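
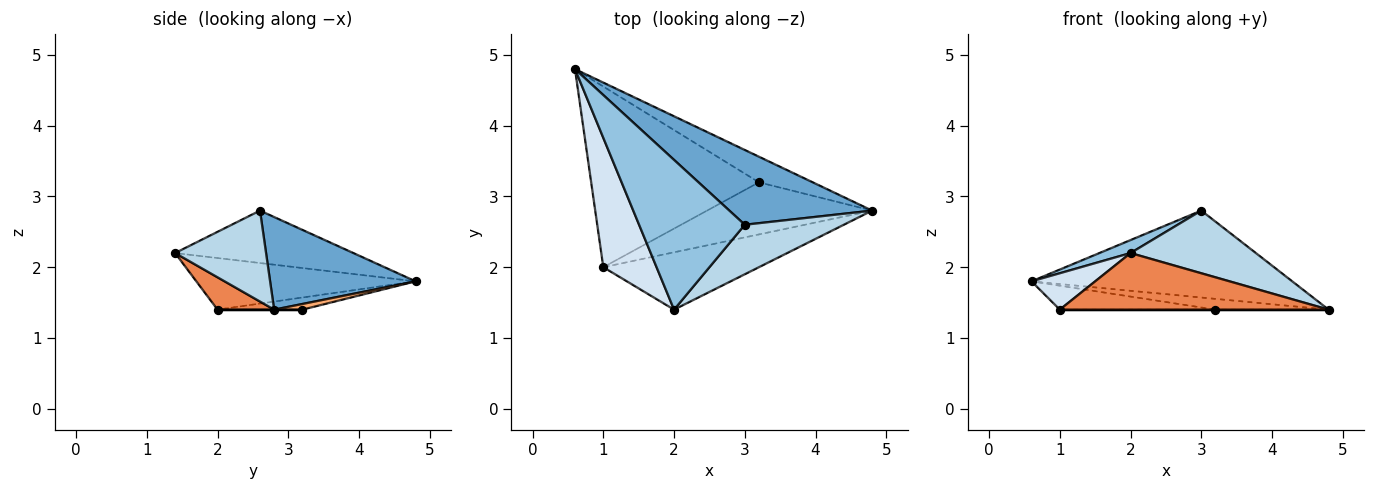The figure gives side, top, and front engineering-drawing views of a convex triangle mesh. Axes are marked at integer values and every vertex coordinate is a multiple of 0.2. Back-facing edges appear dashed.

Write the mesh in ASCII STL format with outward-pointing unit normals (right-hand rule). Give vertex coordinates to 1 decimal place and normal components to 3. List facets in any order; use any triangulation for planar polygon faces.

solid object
 facet normal 0.390 0.698 0.601
  outer loop
   vertex 3.0 2.6 2.8
   vertex 4.8 2.8 1.4
   vertex 0.6 4.8 1.8
  endloop
 endfacet
 facet normal -0.443 -0.077 0.893
  outer loop
   vertex 3.0 2.6 2.8
   vertex 0.6 4.8 1.8
   vertex 2.0 1.4 2.2
  endloop
 endfacet
 facet normal 0.495 -0.682 0.539
  outer loop
   vertex 3.0 2.6 2.8
   vertex 2.0 1.4 2.2
   vertex 4.8 2.8 1.4
  endloop
 endfacet
 facet normal -0.682 -0.198 0.704
  outer loop
   vertex 1.0 2.0 1.4
   vertex 2.0 1.4 2.2
   vertex 0.6 4.8 1.8
  endloop
 endfacet
 facet normal 0.146 -0.695 -0.704
  outer loop
   vertex 1.0 2.0 1.4
   vertex 4.8 2.8 1.4
   vertex 2.0 1.4 2.2
  endloop
 endfacet
 facet normal 0.097 0.386 -0.917
  outer loop
   vertex 3.2 3.2 1.4
   vertex 0.6 4.8 1.8
   vertex 4.8 2.8 1.4
  endloop
 endfacet
 facet normal -0.071 0.131 -0.989
  outer loop
   vertex 3.2 3.2 1.4
   vertex 1.0 2.0 1.4
   vertex 0.6 4.8 1.8
  endloop
 endfacet
 facet normal 0.000 0.000 -1.000
  outer loop
   vertex 3.2 3.2 1.4
   vertex 4.8 2.8 1.4
   vertex 1.0 2.0 1.4
  endloop
 endfacet
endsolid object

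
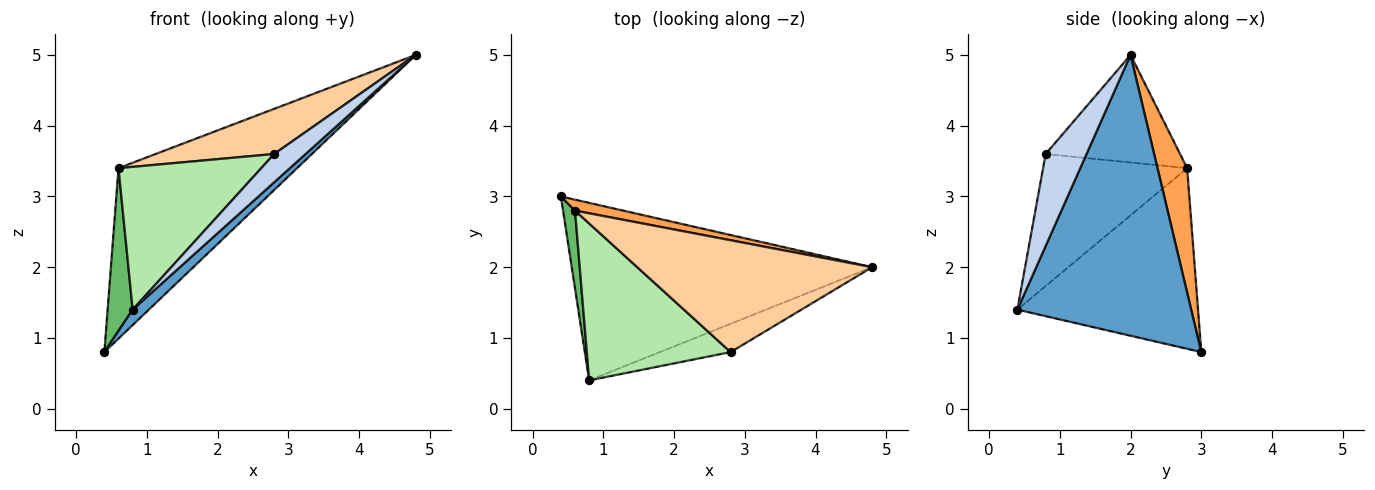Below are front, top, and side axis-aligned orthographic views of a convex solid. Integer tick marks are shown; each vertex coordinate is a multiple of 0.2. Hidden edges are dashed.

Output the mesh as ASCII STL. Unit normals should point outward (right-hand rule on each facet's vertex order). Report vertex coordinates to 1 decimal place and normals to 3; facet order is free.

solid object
 facet normal 0.682 -0.063 -0.729
  outer loop
   vertex 0.8 0.4 1.4
   vertex 0.4 3.0 0.8
   vertex 4.8 2.0 5.0
  endloop
 endfacet
 facet normal 0.677 -0.521 -0.521
  outer loop
   vertex 2.8 0.8 3.6
   vertex 0.8 0.4 1.4
   vertex 4.8 2.0 5.0
  endloop
 endfacet
 facet normal 0.163 0.985 0.063
  outer loop
   vertex 0.6 2.8 3.4
   vertex 4.8 2.0 5.0
   vertex 0.4 3.0 0.8
  endloop
 endfacet
 facet normal -0.391 -0.345 0.854
  outer loop
   vertex 0.6 2.8 3.4
   vertex 2.8 0.8 3.6
   vertex 4.8 2.0 5.0
  endloop
 endfacet
 facet normal -0.988 -0.137 0.065
  outer loop
   vertex 0.6 2.8 3.4
   vertex 0.4 3.0 0.8
   vertex 0.8 0.4 1.4
  endloop
 endfacet
 facet normal -0.562 -0.557 0.612
  outer loop
   vertex 0.6 2.8 3.4
   vertex 0.8 0.4 1.4
   vertex 2.8 0.8 3.6
  endloop
 endfacet
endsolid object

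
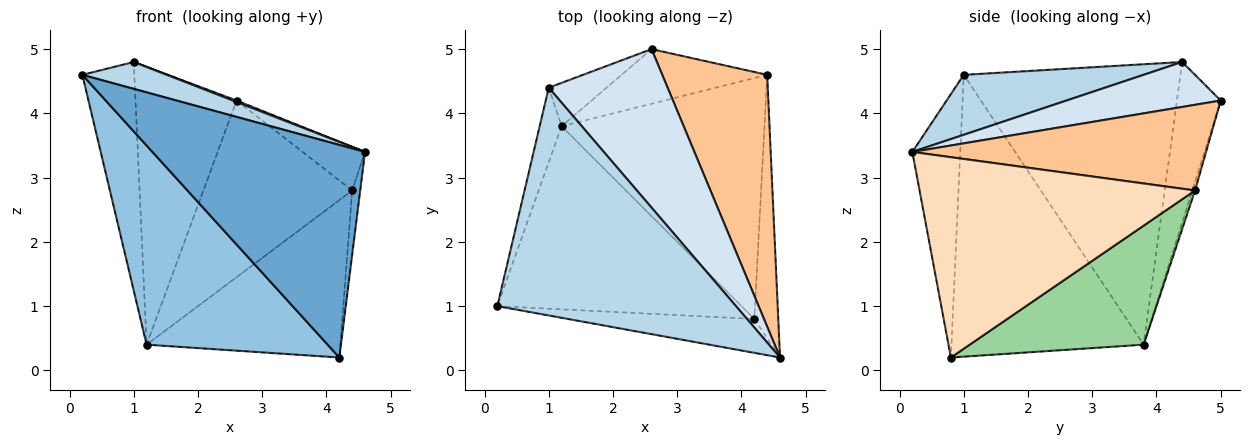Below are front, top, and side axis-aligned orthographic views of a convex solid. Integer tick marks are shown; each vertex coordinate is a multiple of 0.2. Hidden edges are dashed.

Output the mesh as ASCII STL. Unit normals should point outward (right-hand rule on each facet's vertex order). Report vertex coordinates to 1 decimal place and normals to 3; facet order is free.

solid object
 facet normal -0.217 -0.964 -0.154
  outer loop
   vertex 4.2 0.8 0.2
   vertex 4.6 0.2 3.4
   vertex 0.2 1.0 4.6
  endloop
 endfacet
 facet normal -0.616 -0.580 -0.533
  outer loop
   vertex 1.2 3.8 0.4
   vertex 4.2 0.8 0.2
   vertex 0.2 1.0 4.6
  endloop
 endfacet
 facet normal 0.242 -0.114 0.964
  outer loop
   vertex 1.0 4.4 4.8
   vertex 0.2 1.0 4.6
   vertex 4.6 0.2 3.4
  endloop
 endfacet
 facet normal 0.354 -0.008 0.935
  outer loop
   vertex 1.0 4.4 4.8
   vertex 4.6 0.2 3.4
   vertex 2.6 5.0 4.2
  endloop
 endfacet
 facet normal -0.970 0.233 -0.076
  outer loop
   vertex 1.0 4.4 4.8
   vertex 1.2 3.8 0.4
   vertex 0.2 1.0 4.6
  endloop
 endfacet
 facet normal -0.394 0.908 -0.142
  outer loop
   vertex 1.0 4.4 4.8
   vertex 2.6 5.0 4.2
   vertex 1.2 3.8 0.4
  endloop
 endfacet
 facet normal 0.627 0.133 0.768
  outer loop
   vertex 4.4 4.6 2.8
   vertex 2.6 5.0 4.2
   vertex 4.6 0.2 3.4
  endloop
 endfacet
 facet normal 0.993 0.029 -0.119
  outer loop
   vertex 4.4 4.6 2.8
   vertex 4.6 0.2 3.4
   vertex 4.2 0.8 0.2
  endloop
 endfacet
 facet normal -0.017 0.955 -0.295
  outer loop
   vertex 4.4 4.6 2.8
   vertex 1.2 3.8 0.4
   vertex 2.6 5.0 4.2
  endloop
 endfacet
 facet normal 0.441 0.491 -0.751
  outer loop
   vertex 4.4 4.6 2.8
   vertex 4.2 0.8 0.2
   vertex 1.2 3.8 0.4
  endloop
 endfacet
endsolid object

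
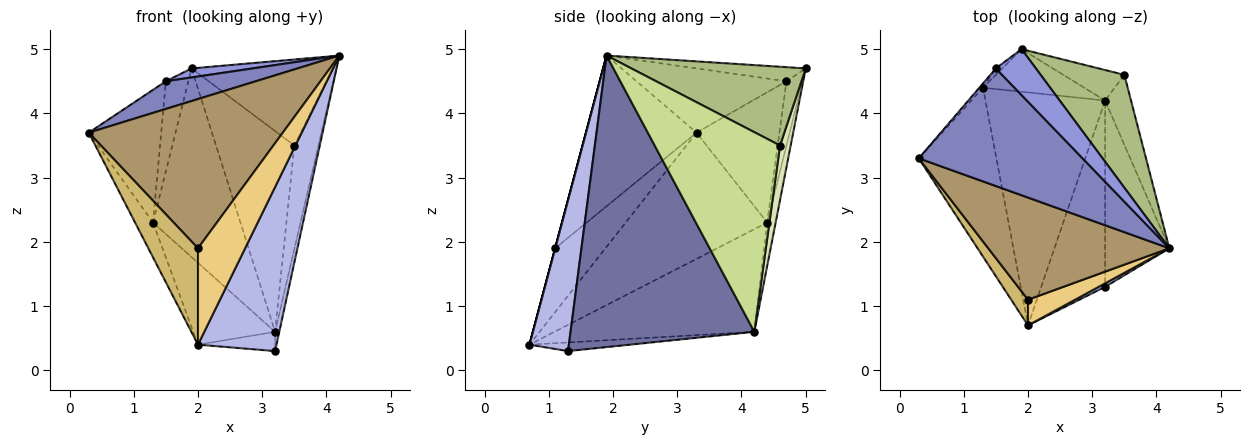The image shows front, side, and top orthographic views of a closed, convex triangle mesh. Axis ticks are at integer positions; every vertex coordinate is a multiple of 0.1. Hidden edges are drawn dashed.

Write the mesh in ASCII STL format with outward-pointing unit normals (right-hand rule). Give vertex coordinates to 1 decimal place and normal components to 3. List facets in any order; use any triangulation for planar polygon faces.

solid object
 facet normal 0.976 0.022 -0.215
  outer loop
   vertex 3.2 4.2 0.6
   vertex 4.2 1.9 4.9
   vertex 3.2 1.3 0.3
  endloop
 endfacet
 facet normal -0.357 -0.214 0.909
  outer loop
   vertex 1.5 4.7 4.5
   vertex 0.3 3.3 3.7
   vertex 4.2 1.9 4.9
  endloop
 endfacet
 facet normal -0.327 -0.183 0.927
  outer loop
   vertex 1.5 4.7 4.5
   vertex 4.2 1.9 4.9
   vertex 1.9 5.0 4.7
  endloop
 endfacet
 facet normal 0.448 -0.894 0.019
  outer loop
   vertex 2.0 0.7 0.4
   vertex 3.2 1.3 0.3
   vertex 4.2 1.9 4.9
  endloop
 endfacet
 facet normal -0.133 0.102 -0.986
  outer loop
   vertex 2.0 0.7 0.4
   vertex 3.2 4.2 0.6
   vertex 3.2 1.3 0.3
  endloop
 endfacet
 facet normal 0.599 0.485 0.637
  outer loop
   vertex 3.5 4.6 3.5
   vertex 1.9 5.0 4.7
   vertex 4.2 1.9 4.9
  endloop
 endfacet
 facet normal 0.974 0.187 -0.127
  outer loop
   vertex 3.5 4.6 3.5
   vertex 4.2 1.9 4.9
   vertex 3.2 4.2 0.6
  endloop
 endfacet
 facet normal 0.133 0.980 -0.149
  outer loop
   vertex 3.5 4.6 3.5
   vertex 3.2 4.2 0.6
   vertex 1.9 5.0 4.7
  endloop
 endfacet
 facet normal -0.425 -0.747 0.511
  outer loop
   vertex 2.0 1.1 1.9
   vertex 4.2 1.9 4.9
   vertex 0.3 3.3 3.7
  endloop
 endfacet
 facet normal -0.699 -0.691 0.184
  outer loop
   vertex 2.0 1.1 1.9
   vertex 0.3 3.3 3.7
   vertex 2.0 0.7 0.4
  endloop
 endfacet
 facet normal 0.000 -0.966 0.258
  outer loop
   vertex 2.0 1.1 1.9
   vertex 2.0 0.7 0.4
   vertex 4.2 1.9 4.9
  endloop
 endfacet
 facet normal -0.847 0.107 -0.521
  outer loop
   vertex 1.3 4.4 2.3
   vertex 2.0 0.7 0.4
   vertex 0.3 3.3 3.7
  endloop
 endfacet
 facet normal -0.629 0.258 -0.733
  outer loop
   vertex 1.3 4.4 2.3
   vertex 3.2 4.2 0.6
   vertex 2.0 0.7 0.4
  endloop
 endfacet
 facet normal -0.753 0.658 -0.021
  outer loop
   vertex 1.3 4.4 2.3
   vertex 0.3 3.3 3.7
   vertex 1.5 4.7 4.5
  endloop
 endfacet
 facet normal -0.094 0.971 -0.219
  outer loop
   vertex 1.3 4.4 2.3
   vertex 1.9 5.0 4.7
   vertex 3.2 4.2 0.6
  endloop
 endfacet
 facet normal -0.580 0.812 -0.058
  outer loop
   vertex 1.3 4.4 2.3
   vertex 1.5 4.7 4.5
   vertex 1.9 5.0 4.7
  endloop
 endfacet
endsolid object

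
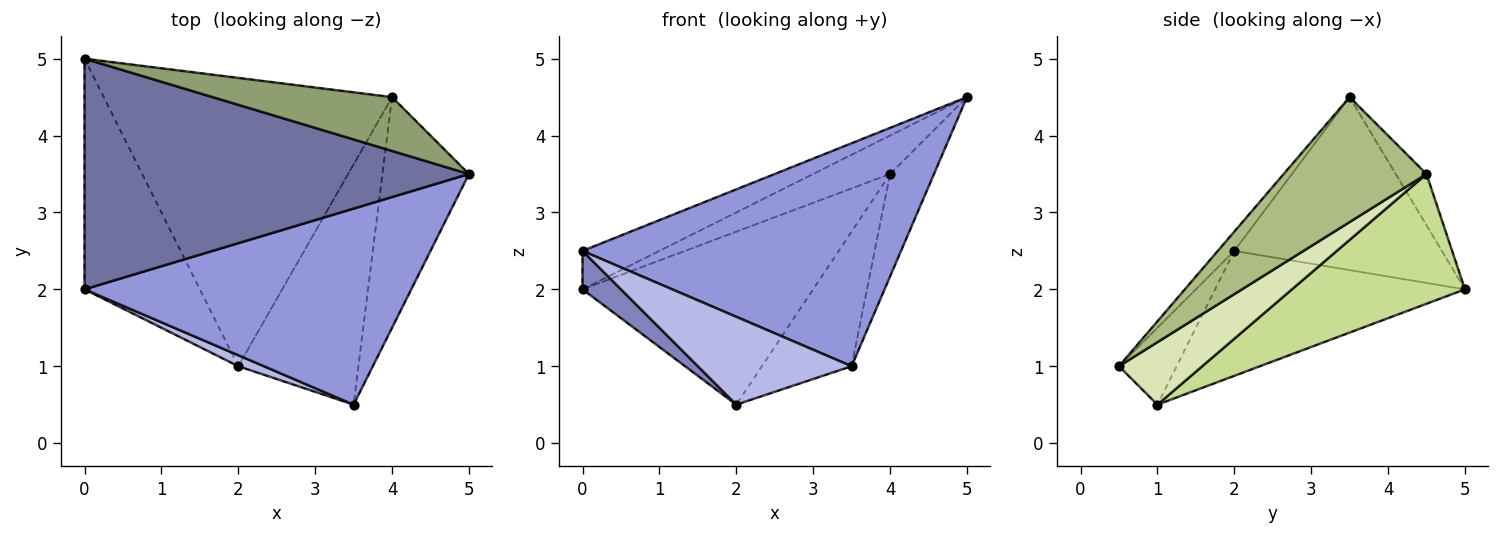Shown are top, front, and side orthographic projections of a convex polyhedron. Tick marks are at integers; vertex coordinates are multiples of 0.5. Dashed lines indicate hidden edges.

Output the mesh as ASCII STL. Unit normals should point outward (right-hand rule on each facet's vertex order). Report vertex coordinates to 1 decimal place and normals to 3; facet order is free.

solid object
 facet normal -0.406 0.150 0.902
  outer loop
   vertex 0.0 2.0 2.5
   vertex 5.0 3.5 4.5
   vertex 0.0 5.0 2.0
  endloop
 endfacet
 facet normal -0.730 -0.112 -0.674
  outer loop
   vertex 0.0 2.0 2.5
   vertex 0.0 5.0 2.0
   vertex 2.0 1.0 0.5
  endloop
 endfacet
 facet normal -0.039 -0.750 0.660
  outer loop
   vertex 0.0 2.0 2.5
   vertex 3.5 0.5 1.0
   vertex 5.0 3.5 4.5
  endloop
 endfacet
 facet normal -0.349 -0.930 0.116
  outer loop
   vertex 0.0 2.0 2.5
   vertex 2.0 1.0 0.5
   vertex 3.5 0.5 1.0
  endloop
 endfacet
 facet normal -0.226 0.566 0.793
  outer loop
   vertex 4.0 4.5 3.5
   vertex 0.0 5.0 2.0
   vertex 5.0 3.5 4.5
  endloop
 endfacet
 facet normal 0.797 0.245 -0.552
  outer loop
   vertex 4.0 4.5 3.5
   vertex 5.0 3.5 4.5
   vertex 3.5 0.5 1.0
  endloop
 endfacet
 facet normal 0.360 0.480 -0.800
  outer loop
   vertex 4.0 4.5 3.5
   vertex 2.0 1.0 0.5
   vertex 0.0 5.0 2.0
  endloop
 endfacet
 facet normal 0.413 0.445 -0.795
  outer loop
   vertex 4.0 4.5 3.5
   vertex 3.5 0.5 1.0
   vertex 2.0 1.0 0.5
  endloop
 endfacet
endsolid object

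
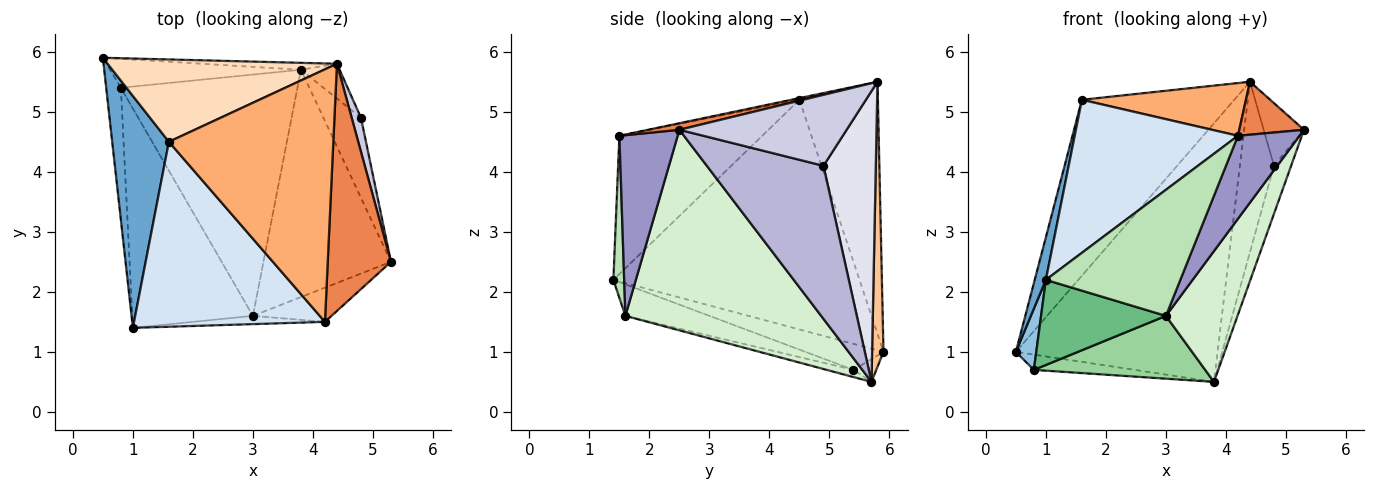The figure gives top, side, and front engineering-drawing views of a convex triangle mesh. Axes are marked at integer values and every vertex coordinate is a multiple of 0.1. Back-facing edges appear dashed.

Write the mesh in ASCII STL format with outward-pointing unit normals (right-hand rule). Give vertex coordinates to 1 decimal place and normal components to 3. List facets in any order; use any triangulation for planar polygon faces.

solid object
 facet normal -0.970 -0.044 0.239
  outer loop
   vertex 1.6 4.5 5.2
   vertex 0.5 5.9 1.0
   vertex 1.0 1.4 2.2
  endloop
 endfacet
 facet normal -0.849 -0.222 -0.479
  outer loop
   vertex 0.8 5.4 0.7
   vertex 1.0 1.4 2.2
   vertex 0.5 5.9 1.0
  endloop
 endfacet
 facet normal -0.105 0.465 -0.879
  outer loop
   vertex 0.8 5.4 0.7
   vertex 0.5 5.9 1.0
   vertex 3.8 5.7 0.5
  endloop
 endfacet
 facet normal -0.487 -0.557 0.673
  outer loop
   vertex 4.2 1.5 4.6
   vertex 1.6 4.5 5.2
   vertex 1.0 1.4 2.2
  endloop
 endfacet
 facet normal 0.101 -0.208 0.973
  outer loop
   vertex 4.4 5.8 5.5
   vertex 4.2 1.5 4.6
   vertex 5.3 2.5 4.7
  endloop
 endfacet
 facet normal -0.010 -0.204 0.979
  outer loop
   vertex 4.4 5.8 5.5
   vertex 1.6 4.5 5.2
   vertex 4.2 1.5 4.6
  endloop
 endfacet
 facet normal 0.056 0.998 -0.027
  outer loop
   vertex 4.4 5.8 5.5
   vertex 3.8 5.7 0.5
   vertex 0.5 5.9 1.0
  endloop
 endfacet
 facet normal -0.422 0.821 0.384
  outer loop
   vertex 4.4 5.8 5.5
   vertex 0.5 5.9 1.0
   vertex 1.6 4.5 5.2
  endloop
 endfacet
 facet normal -0.237 -0.352 -0.906
  outer loop
   vertex 3.0 1.6 1.6
   vertex 1.0 1.4 2.2
   vertex 0.8 5.4 0.7
  endloop
 endfacet
 facet normal -0.039 -0.252 -0.967
  outer loop
   vertex 3.0 1.6 1.6
   vertex 0.8 5.4 0.7
   vertex 3.8 5.7 0.5
  endloop
 endfacet
 facet normal 0.080 -0.995 -0.065
  outer loop
   vertex 3.0 1.6 1.6
   vertex 4.2 1.5 4.6
   vertex 1.0 1.4 2.2
  endloop
 endfacet
 facet normal 0.806 -0.295 -0.513
  outer loop
   vertex 3.0 1.6 1.6
   vertex 3.8 5.7 0.5
   vertex 5.3 2.5 4.7
  endloop
 endfacet
 facet normal 0.659 -0.696 -0.287
  outer loop
   vertex 3.0 1.6 1.6
   vertex 5.3 2.5 4.7
   vertex 4.2 1.5 4.6
  endloop
 endfacet
 facet normal 0.961 0.141 -0.236
  outer loop
   vertex 4.8 4.9 4.1
   vertex 5.3 2.5 4.7
   vertex 3.8 5.7 0.5
  endloop
 endfacet
 facet normal 0.964 0.232 0.126
  outer loop
   vertex 4.8 4.9 4.1
   vertex 4.4 5.8 5.5
   vertex 5.3 2.5 4.7
  endloop
 endfacet
 facet normal 0.833 0.542 -0.111
  outer loop
   vertex 4.8 4.9 4.1
   vertex 3.8 5.7 0.5
   vertex 4.4 5.8 5.5
  endloop
 endfacet
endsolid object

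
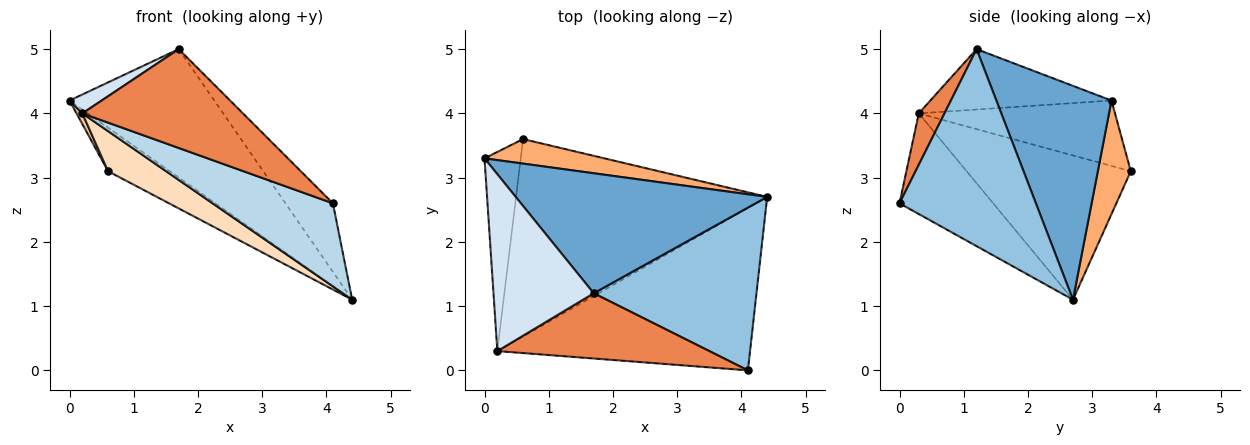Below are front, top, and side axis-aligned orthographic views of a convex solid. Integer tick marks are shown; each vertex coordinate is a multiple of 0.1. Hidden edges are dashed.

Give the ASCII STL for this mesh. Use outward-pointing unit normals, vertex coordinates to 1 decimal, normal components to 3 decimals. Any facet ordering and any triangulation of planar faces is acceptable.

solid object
 facet normal 0.502 0.632 0.591
  outer loop
   vertex 1.7 1.2 5.0
   vertex 4.4 2.7 1.1
   vertex 0.0 3.3 4.2
  endloop
 endfacet
 facet normal 0.745 0.259 0.615
  outer loop
   vertex 1.7 1.2 5.0
   vertex 4.1 0.0 2.6
   vertex 4.4 2.7 1.1
  endloop
 endfacet
 facet normal -0.334 -0.429 -0.839
  outer loop
   vertex 0.2 0.3 4.0
   vertex 4.4 2.7 1.1
   vertex 4.1 0.0 2.6
  endloop
 endfacet
 facet normal -0.514 -0.091 0.853
  outer loop
   vertex 0.2 0.3 4.0
   vertex 1.7 1.2 5.0
   vertex 0.0 3.3 4.2
  endloop
 endfacet
 facet normal 0.132 -0.827 0.546
  outer loop
   vertex 0.2 0.3 4.0
   vertex 4.1 0.0 2.6
   vertex 1.7 1.2 5.0
  endloop
 endfacet
 facet normal 0.421 0.790 0.445
  outer loop
   vertex 0.6 3.6 3.1
   vertex 0.0 3.3 4.2
   vertex 4.4 2.7 1.1
  endloop
 endfacet
 facet normal -0.875 -0.026 -0.484
  outer loop
   vertex 0.6 3.6 3.1
   vertex 0.2 0.3 4.0
   vertex 0.0 3.3 4.2
  endloop
 endfacet
 facet normal -0.491 -0.173 -0.854
  outer loop
   vertex 0.6 3.6 3.1
   vertex 4.4 2.7 1.1
   vertex 0.2 0.3 4.0
  endloop
 endfacet
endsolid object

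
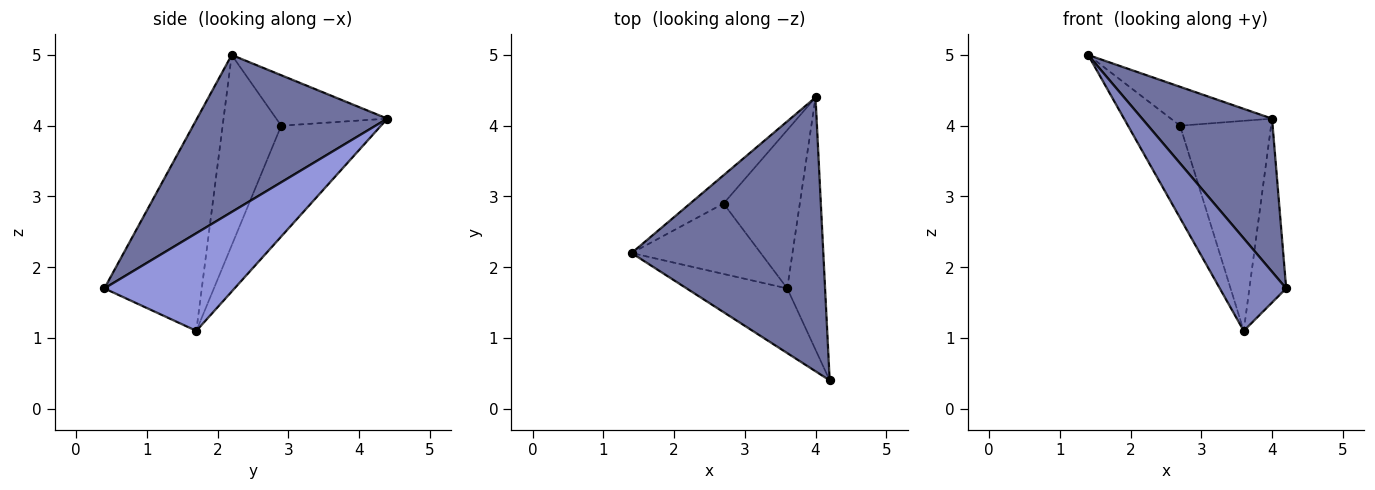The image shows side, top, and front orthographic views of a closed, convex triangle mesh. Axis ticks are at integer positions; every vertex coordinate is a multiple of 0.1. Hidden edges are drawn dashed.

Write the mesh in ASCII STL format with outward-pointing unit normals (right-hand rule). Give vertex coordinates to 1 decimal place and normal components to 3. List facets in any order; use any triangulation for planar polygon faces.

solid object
 facet normal 0.582 -0.397 0.710
  outer loop
   vertex 4.0 4.4 4.1
   vertex 1.4 2.2 5.0
   vertex 4.2 0.4 1.7
  endloop
 endfacet
 facet normal -0.769 -0.524 -0.367
  outer loop
   vertex 3.6 1.7 1.1
   vertex 4.2 0.4 1.7
   vertex 1.4 2.2 5.0
  endloop
 endfacet
 facet normal 0.902 0.255 -0.350
  outer loop
   vertex 3.6 1.7 1.1
   vertex 4.0 4.4 4.1
   vertex 4.2 0.4 1.7
  endloop
 endfacet
 facet normal -0.664 0.605 -0.440
  outer loop
   vertex 2.7 2.9 4.0
   vertex 1.4 2.2 5.0
   vertex 4.0 4.4 4.1
  endloop
 endfacet
 facet normal -0.667 0.592 -0.452
  outer loop
   vertex 2.7 2.9 4.0
   vertex 3.6 1.7 1.1
   vertex 1.4 2.2 5.0
  endloop
 endfacet
 facet normal -0.659 0.601 -0.453
  outer loop
   vertex 2.7 2.9 4.0
   vertex 4.0 4.4 4.1
   vertex 3.6 1.7 1.1
  endloop
 endfacet
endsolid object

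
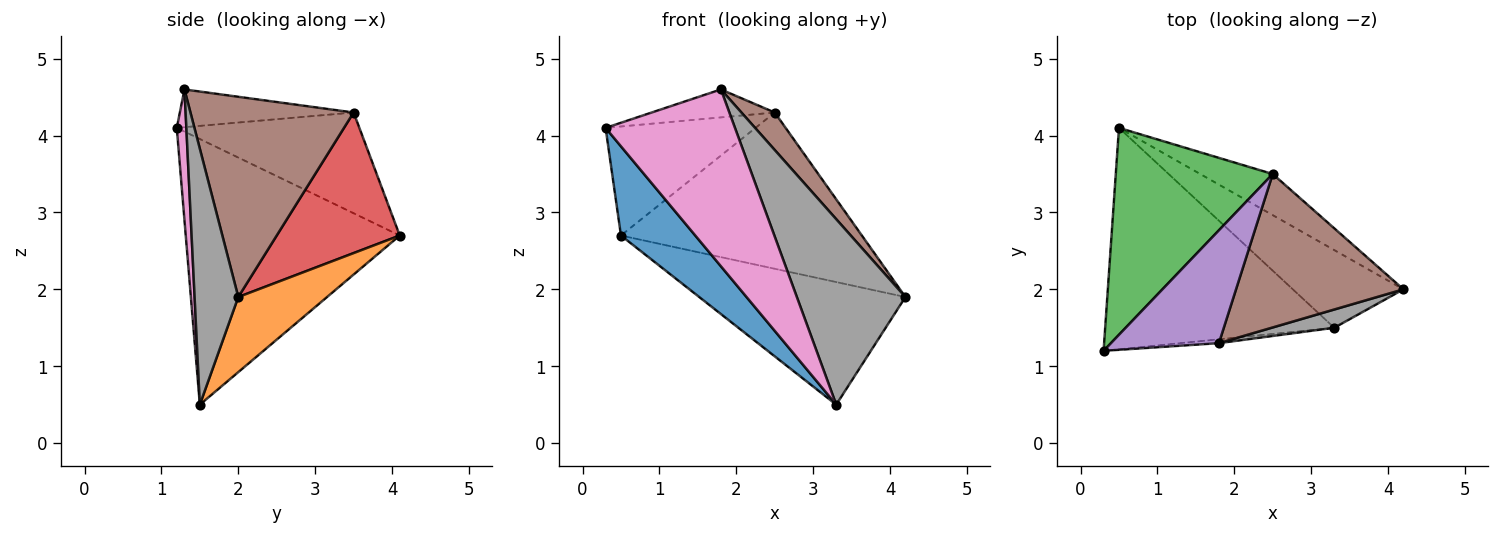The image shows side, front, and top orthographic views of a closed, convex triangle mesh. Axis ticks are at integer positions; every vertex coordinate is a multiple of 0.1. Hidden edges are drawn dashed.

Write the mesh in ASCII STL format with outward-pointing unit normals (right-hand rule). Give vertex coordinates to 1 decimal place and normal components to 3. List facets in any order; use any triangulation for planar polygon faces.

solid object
 facet normal -0.732 -0.254 -0.632
  outer loop
   vertex 3.3 1.5 0.5
   vertex 0.3 1.2 4.1
   vertex 0.5 4.1 2.7
  endloop
 endfacet
 facet normal 0.342 0.794 -0.503
  outer loop
   vertex 3.3 1.5 0.5
   vertex 0.5 4.1 2.7
   vertex 4.2 2.0 1.9
  endloop
 endfacet
 facet normal -0.494 0.405 0.769
  outer loop
   vertex 2.5 3.5 4.3
   vertex 0.5 4.1 2.7
   vertex 0.3 1.2 4.1
  endloop
 endfacet
 facet normal 0.443 0.867 -0.228
  outer loop
   vertex 2.5 3.5 4.3
   vertex 4.2 2.0 1.9
   vertex 0.5 4.1 2.7
  endloop
 endfacet
 facet normal -0.322 0.228 0.919
  outer loop
   vertex 1.8 1.3 4.6
   vertex 2.5 3.5 4.3
   vertex 0.3 1.2 4.1
  endloop
 endfacet
 facet normal 0.758 -0.155 0.634
  outer loop
   vertex 1.8 1.3 4.6
   vertex 4.2 2.0 1.9
   vertex 2.5 3.5 4.3
  endloop
 endfacet
 facet normal 0.074 -0.997 -0.022
  outer loop
   vertex 1.8 1.3 4.6
   vertex 0.3 1.2 4.1
   vertex 3.3 1.5 0.5
  endloop
 endfacet
 facet normal 0.372 -0.924 0.091
  outer loop
   vertex 1.8 1.3 4.6
   vertex 3.3 1.5 0.5
   vertex 4.2 2.0 1.9
  endloop
 endfacet
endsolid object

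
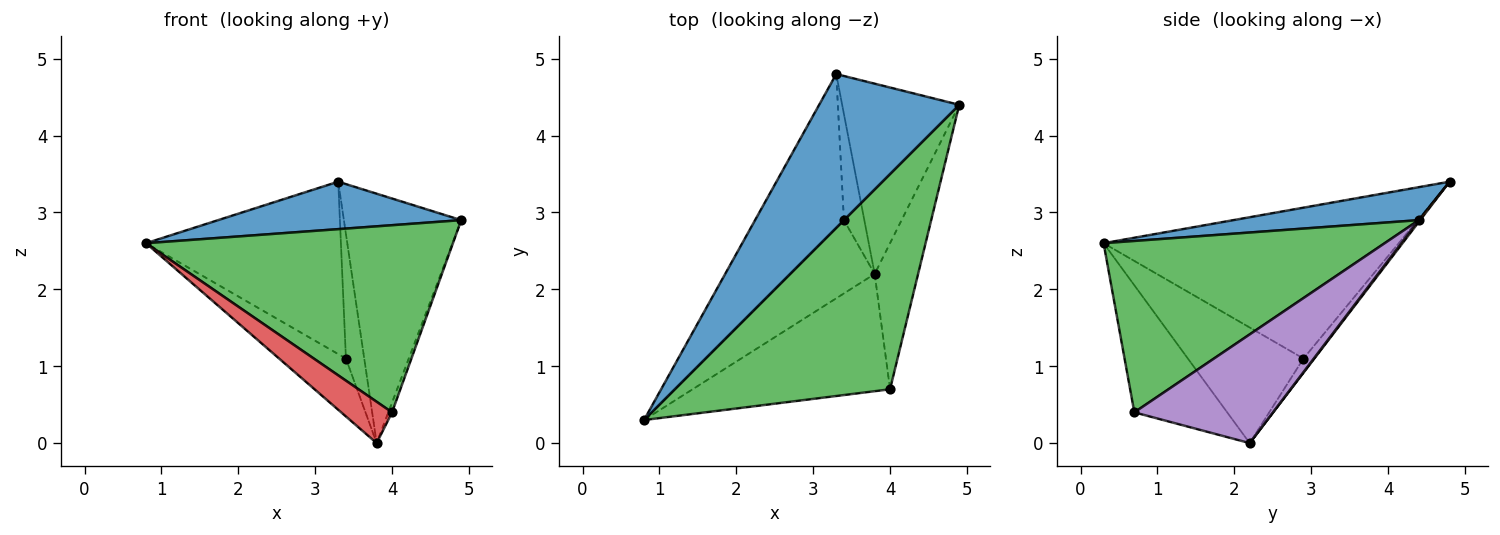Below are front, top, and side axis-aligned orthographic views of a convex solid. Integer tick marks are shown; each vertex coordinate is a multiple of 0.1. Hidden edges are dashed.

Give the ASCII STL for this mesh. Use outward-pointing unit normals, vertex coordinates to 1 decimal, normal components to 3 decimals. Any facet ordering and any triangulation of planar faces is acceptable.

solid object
 facet normal 0.219 -0.288 0.932
  outer loop
   vertex 3.3 4.8 3.4
   vertex 0.8 0.3 2.6
   vertex 4.9 4.4 2.9
  endloop
 endfacet
 facet normal 0.009 0.795 -0.607
  outer loop
   vertex 3.8 2.2 0.0
   vertex 3.3 4.8 3.4
   vertex 4.9 4.4 2.9
  endloop
 endfacet
 facet normal 0.515 -0.562 0.647
  outer loop
   vertex 4.0 0.7 0.4
   vertex 4.9 4.4 2.9
   vertex 0.8 0.3 2.6
  endloop
 endfacet
 facet normal -0.519 -0.284 -0.806
  outer loop
   vertex 4.0 0.7 0.4
   vertex 0.8 0.3 2.6
   vertex 3.8 2.2 0.0
  endloop
 endfacet
 facet normal 0.928 0.025 -0.371
  outer loop
   vertex 4.0 0.7 0.4
   vertex 3.8 2.2 0.0
   vertex 4.9 4.4 2.9
  endloop
 endfacet
 facet normal -0.749 0.494 -0.441
  outer loop
   vertex 3.4 2.9 1.1
   vertex 0.8 0.3 2.6
   vertex 3.3 4.8 3.4
  endloop
 endfacet
 facet normal -0.731 0.423 -0.535
  outer loop
   vertex 3.4 2.9 1.1
   vertex 3.8 2.2 0.0
   vertex 0.8 0.3 2.6
  endloop
 endfacet
 facet normal -0.411 0.694 -0.591
  outer loop
   vertex 3.4 2.9 1.1
   vertex 3.3 4.8 3.4
   vertex 3.8 2.2 0.0
  endloop
 endfacet
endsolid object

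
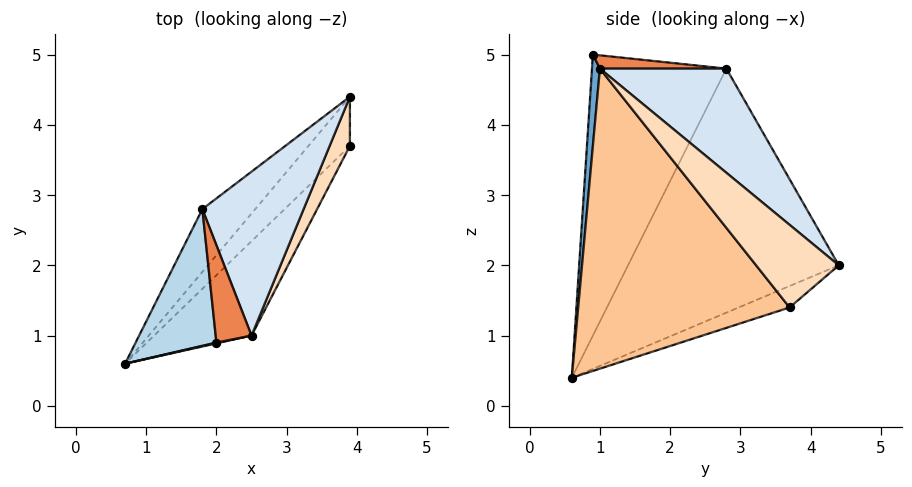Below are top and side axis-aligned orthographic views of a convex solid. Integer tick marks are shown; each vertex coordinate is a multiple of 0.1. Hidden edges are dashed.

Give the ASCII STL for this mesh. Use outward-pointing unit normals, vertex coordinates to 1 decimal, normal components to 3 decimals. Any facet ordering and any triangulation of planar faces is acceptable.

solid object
 facet normal 0.199 -0.980 0.008
  outer loop
   vertex 2.5 1.0 4.8
   vertex 2.0 0.9 5.0
   vertex 0.7 0.6 0.4
  endloop
 endfacet
 facet normal -0.722 0.674 -0.156
  outer loop
   vertex 1.8 2.8 4.8
   vertex 3.9 4.4 2.0
   vertex 0.7 0.6 0.4
  endloop
 endfacet
 facet normal -0.959 -0.072 0.276
  outer loop
   vertex 1.8 2.8 4.8
   vertex 0.7 0.6 0.4
   vertex 2.0 0.9 5.0
  endloop
 endfacet
 facet normal 0.691 0.269 0.671
  outer loop
   vertex 1.8 2.8 4.8
   vertex 2.5 1.0 4.8
   vertex 3.9 4.4 2.0
  endloop
 endfacet
 facet normal 0.345 0.134 0.929
  outer loop
   vertex 1.8 2.8 4.8
   vertex 2.0 0.9 5.0
   vertex 2.5 1.0 4.8
  endloop
 endfacet
 facet normal -0.366 0.606 -0.707
  outer loop
   vertex 3.9 3.7 1.4
   vertex 0.7 0.6 0.4
   vertex 3.9 4.4 2.0
  endloop
 endfacet
 facet normal 0.713 -0.662 -0.232
  outer loop
   vertex 3.9 3.7 1.4
   vertex 2.5 1.0 4.8
   vertex 0.7 0.6 0.4
  endloop
 endfacet
 facet normal 0.952 -0.200 0.233
  outer loop
   vertex 3.9 3.7 1.4
   vertex 3.9 4.4 2.0
   vertex 2.5 1.0 4.8
  endloop
 endfacet
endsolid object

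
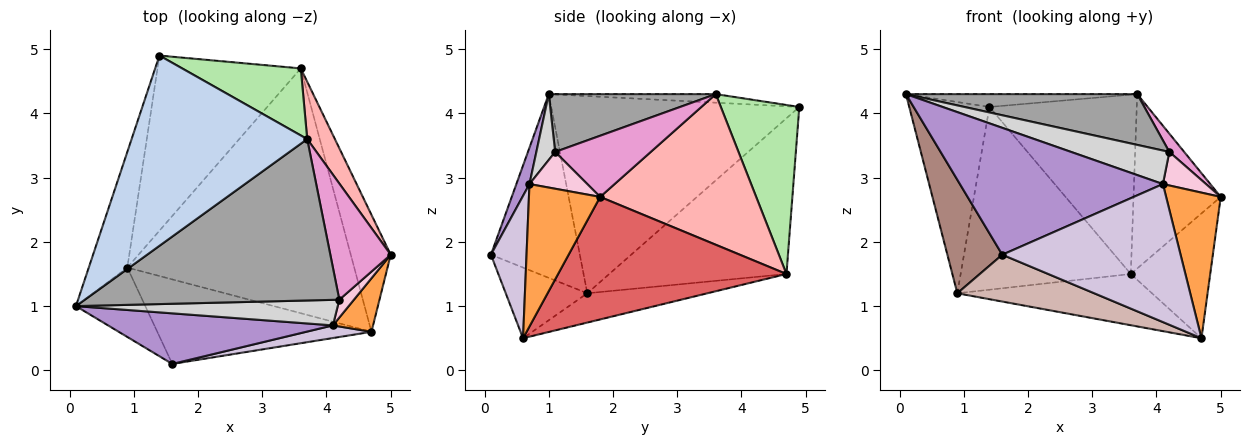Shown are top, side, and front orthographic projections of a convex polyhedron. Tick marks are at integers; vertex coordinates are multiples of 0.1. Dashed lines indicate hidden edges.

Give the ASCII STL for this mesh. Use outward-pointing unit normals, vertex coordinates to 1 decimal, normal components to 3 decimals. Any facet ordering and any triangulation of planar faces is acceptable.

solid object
 facet normal -0.935 0.302 -0.183
  outer loop
   vertex 0.9 1.6 1.2
   vertex 0.1 1.0 4.3
   vertex 1.4 4.9 4.1
  endloop
 endfacet
 facet normal -0.049 0.067 0.997
  outer loop
   vertex 3.7 3.6 4.3
   vertex 1.4 4.9 4.1
   vertex 0.1 1.0 4.3
  endloop
 endfacet
 facet normal 0.774 -0.594 0.218
  outer loop
   vertex 4.1 0.7 2.9
   vertex 4.7 0.6 0.5
   vertex 5.0 1.8 2.7
  endloop
 endfacet
 facet normal -0.601 0.577 -0.553
  outer loop
   vertex 3.6 4.7 1.5
   vertex 0.9 1.6 1.2
   vertex 1.4 4.9 4.1
  endloop
 endfacet
 facet normal -0.125 0.203 -0.971
  outer loop
   vertex 3.6 4.7 1.5
   vertex 4.7 0.6 0.5
   vertex 0.9 1.6 1.2
  endloop
 endfacet
 facet normal 0.446 0.838 0.313
  outer loop
   vertex 3.6 4.7 1.5
   vertex 1.4 4.9 4.1
   vertex 3.7 3.6 4.3
  endloop
 endfacet
 facet normal 0.903 0.314 -0.294
  outer loop
   vertex 3.6 4.7 1.5
   vertex 5.0 1.8 2.7
   vertex 4.7 0.6 0.5
  endloop
 endfacet
 facet normal 0.862 0.482 0.158
  outer loop
   vertex 3.6 4.7 1.5
   vertex 3.7 3.6 4.3
   vertex 5.0 1.8 2.7
  endloop
 endfacet
 facet normal 0.060 -0.927 0.370
  outer loop
   vertex 1.6 0.1 1.8
   vertex 4.1 0.7 2.9
   vertex 0.1 1.0 4.3
  endloop
 endfacet
 facet normal 0.195 -0.977 0.089
  outer loop
   vertex 1.6 0.1 1.8
   vertex 4.7 0.6 0.5
   vertex 4.1 0.7 2.9
  endloop
 endfacet
 facet normal -0.810 -0.500 -0.306
  outer loop
   vertex 1.6 0.1 1.8
   vertex 0.1 1.0 4.3
   vertex 0.9 1.6 1.2
  endloop
 endfacet
 facet normal -0.277 -0.466 -0.840
  outer loop
   vertex 1.6 0.1 1.8
   vertex 0.9 1.6 1.2
   vertex 4.7 0.6 0.5
  endloop
 endfacet
 facet normal 0.707 -0.110 0.698
  outer loop
   vertex 4.2 1.1 3.4
   vertex 5.0 1.8 2.7
   vertex 3.7 3.6 4.3
  endloop
 endfacet
 facet normal 0.764 -0.570 0.303
  outer loop
   vertex 4.2 1.1 3.4
   vertex 4.1 0.7 2.9
   vertex 5.0 1.8 2.7
  endloop
 endfacet
 facet normal 0.212 -0.293 0.932
  outer loop
   vertex 4.2 1.1 3.4
   vertex 3.7 3.6 4.3
   vertex 0.1 1.0 4.3
  endloop
 endfacet
 facet normal 0.151 -0.786 0.599
  outer loop
   vertex 4.2 1.1 3.4
   vertex 0.1 1.0 4.3
   vertex 4.1 0.7 2.9
  endloop
 endfacet
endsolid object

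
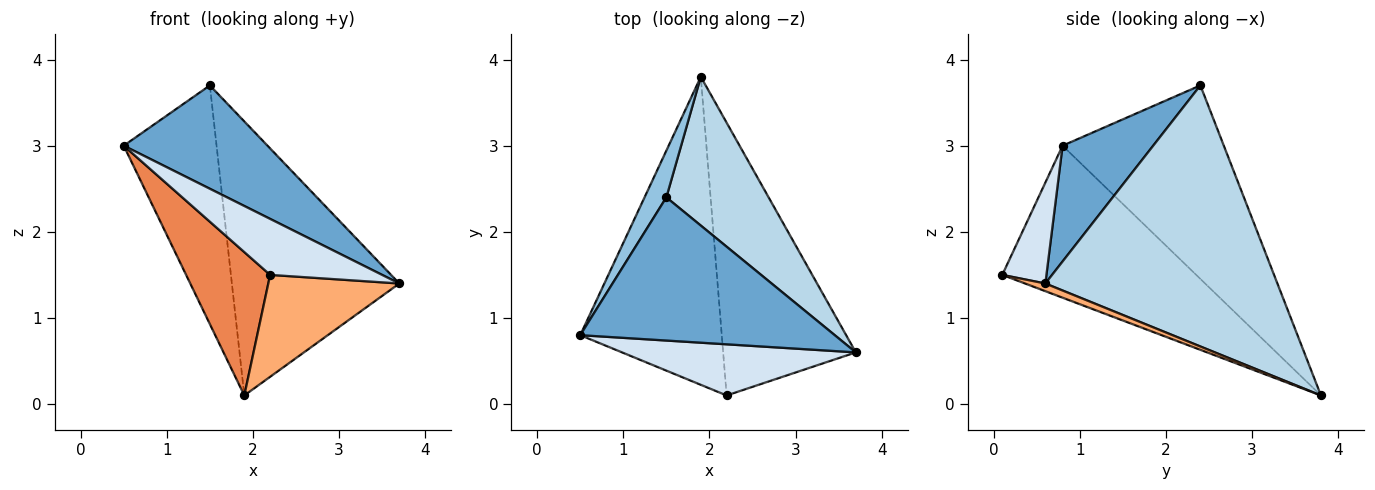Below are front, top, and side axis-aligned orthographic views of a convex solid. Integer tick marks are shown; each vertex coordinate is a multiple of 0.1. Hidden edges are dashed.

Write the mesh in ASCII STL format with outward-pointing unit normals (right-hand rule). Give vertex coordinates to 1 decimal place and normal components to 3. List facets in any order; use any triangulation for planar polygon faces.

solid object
 facet normal 0.346 -0.549 0.761
  outer loop
   vertex 1.5 2.4 3.7
   vertex 0.5 0.8 3.0
   vertex 3.7 0.6 1.4
  endloop
 endfacet
 facet normal -0.863 0.497 0.097
  outer loop
   vertex 1.5 2.4 3.7
   vertex 1.9 3.8 0.1
   vertex 0.5 0.8 3.0
  endloop
 endfacet
 facet normal 0.773 0.558 0.303
  outer loop
   vertex 1.5 2.4 3.7
   vertex 3.7 0.6 1.4
   vertex 1.9 3.8 0.1
  endloop
 endfacet
 facet normal 0.279 -0.709 0.648
  outer loop
   vertex 2.2 0.1 1.5
   vertex 3.7 0.6 1.4
   vertex 0.5 0.8 3.0
  endloop
 endfacet
 facet normal -0.698 -0.302 -0.650
  outer loop
   vertex 2.2 0.1 1.5
   vertex 0.5 0.8 3.0
   vertex 1.9 3.8 0.1
  endloop
 endfacet
 facet normal 0.054 -0.350 -0.935
  outer loop
   vertex 2.2 0.1 1.5
   vertex 1.9 3.8 0.1
   vertex 3.7 0.6 1.4
  endloop
 endfacet
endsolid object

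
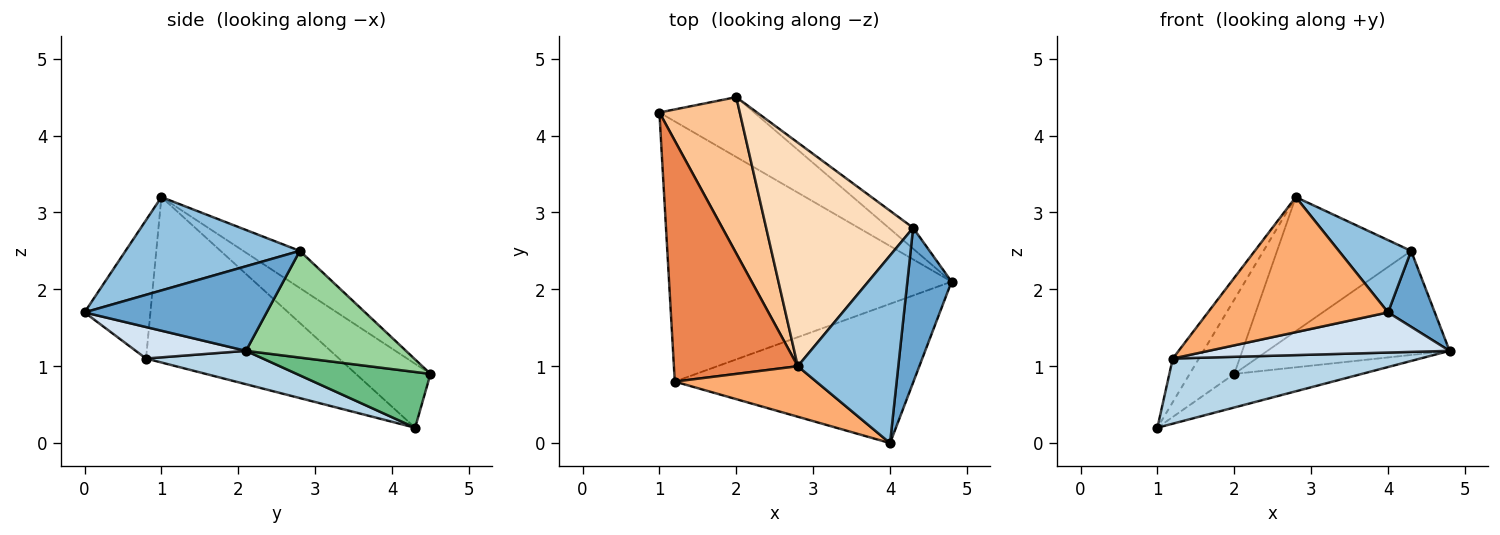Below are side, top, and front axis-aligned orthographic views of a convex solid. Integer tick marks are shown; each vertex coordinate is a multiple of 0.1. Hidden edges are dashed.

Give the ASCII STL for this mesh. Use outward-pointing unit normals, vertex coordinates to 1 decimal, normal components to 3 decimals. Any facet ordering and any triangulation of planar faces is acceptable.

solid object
 facet normal 0.864 -0.222 0.452
  outer loop
   vertex 4.3 2.8 2.5
   vertex 4.0 0.0 1.7
   vertex 4.8 2.1 1.2
  endloop
 endfacet
 facet normal 0.655 -0.272 0.705
  outer loop
   vertex 4.3 2.8 2.5
   vertex 2.8 1.0 3.2
   vertex 4.0 0.0 1.7
  endloop
 endfacet
 facet normal 0.114 -0.241 -0.964
  outer loop
   vertex 1.2 0.8 1.1
   vertex 1.0 4.3 0.2
   vertex 4.8 2.1 1.2
  endloop
 endfacet
 facet normal 0.126 -0.275 -0.953
  outer loop
   vertex 1.2 0.8 1.1
   vertex 4.8 2.1 1.2
   vertex 4.0 0.0 1.7
  endloop
 endfacet
 facet normal -0.796 0.108 0.596
  outer loop
   vertex 1.2 0.8 1.1
   vertex 2.8 1.0 3.2
   vertex 1.0 4.3 0.2
  endloop
 endfacet
 facet normal -0.324 -0.886 0.331
  outer loop
   vertex 1.2 0.8 1.1
   vertex 4.0 0.0 1.7
   vertex 2.8 1.0 3.2
  endloop
 endfacet
 facet normal -0.583 0.349 0.734
  outer loop
   vertex 2.0 4.5 0.9
   vertex 1.0 4.3 0.2
   vertex 2.8 1.0 3.2
  endloop
 endfacet
 facet normal -0.212 0.502 0.838
  outer loop
   vertex 2.0 4.5 0.9
   vertex 2.8 1.0 3.2
   vertex 4.3 2.8 2.5
  endloop
 endfacet
 facet normal 0.456 0.435 -0.776
  outer loop
   vertex 2.0 4.5 0.9
   vertex 4.8 2.1 1.2
   vertex 1.0 4.3 0.2
  endloop
 endfacet
 facet normal 0.653 0.743 -0.149
  outer loop
   vertex 2.0 4.5 0.9
   vertex 4.3 2.8 2.5
   vertex 4.8 2.1 1.2
  endloop
 endfacet
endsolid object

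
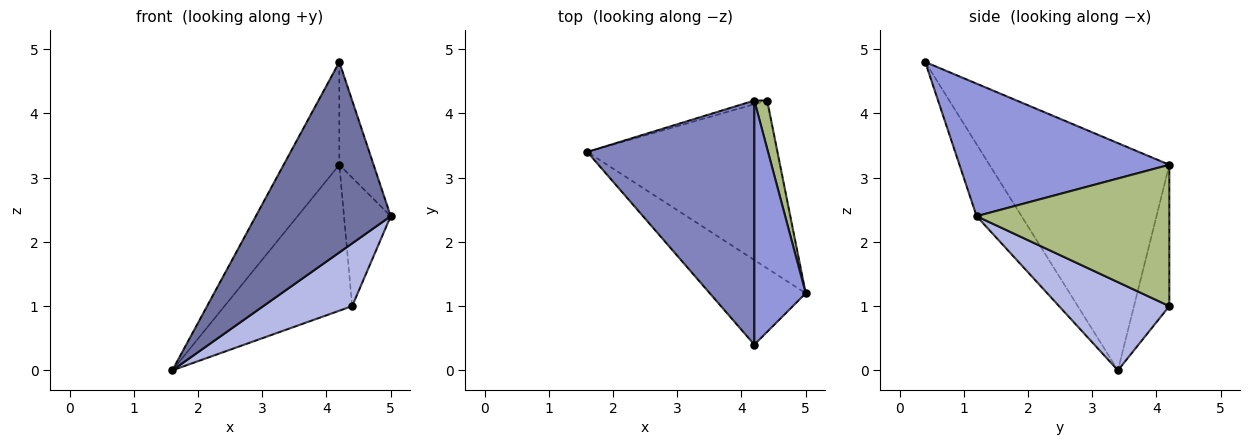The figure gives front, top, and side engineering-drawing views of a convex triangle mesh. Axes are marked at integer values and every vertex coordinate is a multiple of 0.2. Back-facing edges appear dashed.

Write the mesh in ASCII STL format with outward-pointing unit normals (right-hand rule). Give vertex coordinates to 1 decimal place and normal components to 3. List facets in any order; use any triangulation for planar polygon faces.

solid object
 facet normal -0.291 -0.874 -0.389
  outer loop
   vertex 4.2 0.4 4.8
   vertex 1.6 3.4 0.0
   vertex 5.0 1.2 2.4
  endloop
 endfacet
 facet normal -0.782 0.242 0.575
  outer loop
   vertex 4.2 0.4 4.8
   vertex 4.2 4.2 3.2
   vertex 1.6 3.4 0.0
  endloop
 endfacet
 facet normal 0.922 0.150 0.357
  outer loop
   vertex 4.2 0.4 4.8
   vertex 5.0 1.2 2.4
   vertex 4.2 4.2 3.2
  endloop
 endfacet
 facet normal 0.399 -0.321 -0.859
  outer loop
   vertex 4.4 4.2 1.0
   vertex 5.0 1.2 2.4
   vertex 1.6 3.4 0.0
  endloop
 endfacet
 facet normal -0.267 0.963 -0.024
  outer loop
   vertex 4.4 4.2 1.0
   vertex 1.6 3.4 0.0
   vertex 4.2 4.2 3.2
  endloop
 endfacet
 facet normal 0.968 0.235 0.088
  outer loop
   vertex 4.4 4.2 1.0
   vertex 4.2 4.2 3.2
   vertex 5.0 1.2 2.4
  endloop
 endfacet
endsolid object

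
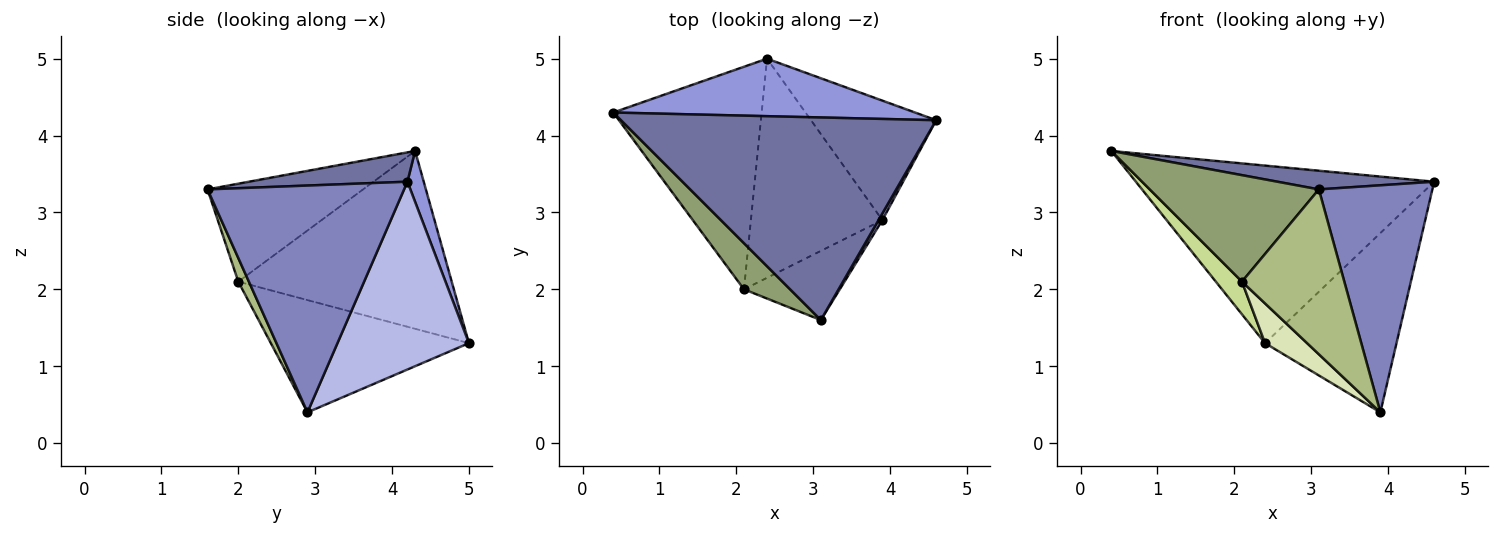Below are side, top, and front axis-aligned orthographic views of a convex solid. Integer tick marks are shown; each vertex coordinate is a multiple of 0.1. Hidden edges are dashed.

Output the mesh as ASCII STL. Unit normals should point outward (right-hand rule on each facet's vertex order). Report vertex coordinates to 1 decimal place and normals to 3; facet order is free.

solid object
 facet normal 0.092 -0.091 0.992
  outer loop
   vertex 3.1 1.6 3.3
   vertex 4.6 4.2 3.4
   vertex 0.4 4.3 3.8
  endloop
 endfacet
 facet normal 0.866 -0.500 0.015
  outer loop
   vertex 3.9 2.9 0.4
   vertex 4.6 4.2 3.4
   vertex 3.1 1.6 3.3
  endloop
 endfacet
 facet normal 0.052 0.950 0.308
  outer loop
   vertex 2.4 5.0 1.3
   vertex 0.4 4.3 3.8
   vertex 4.6 4.2 3.4
  endloop
 endfacet
 facet normal 0.640 0.640 -0.426
  outer loop
   vertex 2.4 5.0 1.3
   vertex 4.6 4.2 3.4
   vertex 3.9 2.9 0.4
  endloop
 endfacet
 facet normal -0.645 -0.701 0.304
  outer loop
   vertex 2.1 2.0 2.1
   vertex 3.1 1.6 3.3
   vertex 0.4 4.3 3.8
  endloop
 endfacet
 facet normal 0.095 -0.918 -0.385
  outer loop
   vertex 2.1 2.0 2.1
   vertex 3.9 2.9 0.4
   vertex 3.1 1.6 3.3
  endloop
 endfacet
 facet normal -0.764 -0.094 -0.638
  outer loop
   vertex 2.1 2.0 2.1
   vertex 0.4 4.3 3.8
   vertex 2.4 5.0 1.3
  endloop
 endfacet
 facet normal -0.643 -0.137 -0.753
  outer loop
   vertex 2.1 2.0 2.1
   vertex 2.4 5.0 1.3
   vertex 3.9 2.9 0.4
  endloop
 endfacet
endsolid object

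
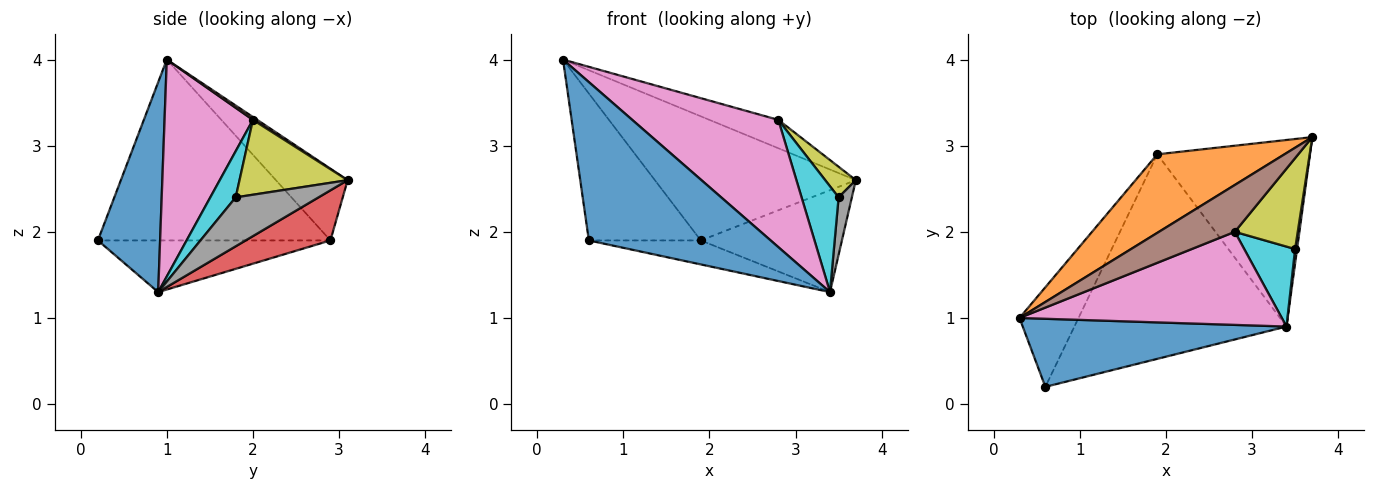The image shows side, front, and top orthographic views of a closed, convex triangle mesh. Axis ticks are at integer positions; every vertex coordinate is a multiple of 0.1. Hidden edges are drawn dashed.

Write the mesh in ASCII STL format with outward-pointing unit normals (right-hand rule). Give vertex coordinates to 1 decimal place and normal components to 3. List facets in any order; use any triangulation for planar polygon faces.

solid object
 facet normal 0.300 -0.876 0.377
  outer loop
   vertex 0.6 0.2 1.9
   vertex 3.4 0.9 1.3
   vertex 0.3 1.0 4.0
  endloop
 endfacet
 facet normal -0.289 0.809 0.512
  outer loop
   vertex 1.9 2.9 1.9
   vertex 0.3 1.0 4.0
   vertex 3.7 3.1 2.6
  endloop
 endfacet
 facet normal -0.864 0.416 -0.282
  outer loop
   vertex 1.9 2.9 1.9
   vertex 0.6 0.2 1.9
   vertex 0.3 1.0 4.0
  endloop
 endfacet
 facet normal 0.277 0.461 -0.843
  outer loop
   vertex 1.9 2.9 1.9
   vertex 3.7 3.1 2.6
   vertex 3.4 0.9 1.3
  endloop
 endfacet
 facet normal -0.235 0.113 -0.965
  outer loop
   vertex 1.9 2.9 1.9
   vertex 3.4 0.9 1.3
   vertex 0.6 0.2 1.9
  endloop
 endfacet
 facet normal 0.032 0.518 0.855
  outer loop
   vertex 2.8 2.0 3.3
   vertex 3.7 3.1 2.6
   vertex 0.3 1.0 4.0
  endloop
 endfacet
 facet normal 0.439 -0.725 0.531
  outer loop
   vertex 2.8 2.0 3.3
   vertex 0.3 1.0 4.0
   vertex 3.4 0.9 1.3
  endloop
 endfacet
 facet normal 0.987 -0.158 0.039
  outer loop
   vertex 3.5 1.8 2.4
   vertex 3.4 0.9 1.3
   vertex 3.7 3.1 2.6
  endloop
 endfacet
 facet normal 0.748 -0.212 0.629
  outer loop
   vertex 3.5 1.8 2.4
   vertex 3.7 3.1 2.6
   vertex 2.8 2.0 3.3
  endloop
 endfacet
 facet normal 0.480 -0.700 0.529
  outer loop
   vertex 3.5 1.8 2.4
   vertex 2.8 2.0 3.3
   vertex 3.4 0.9 1.3
  endloop
 endfacet
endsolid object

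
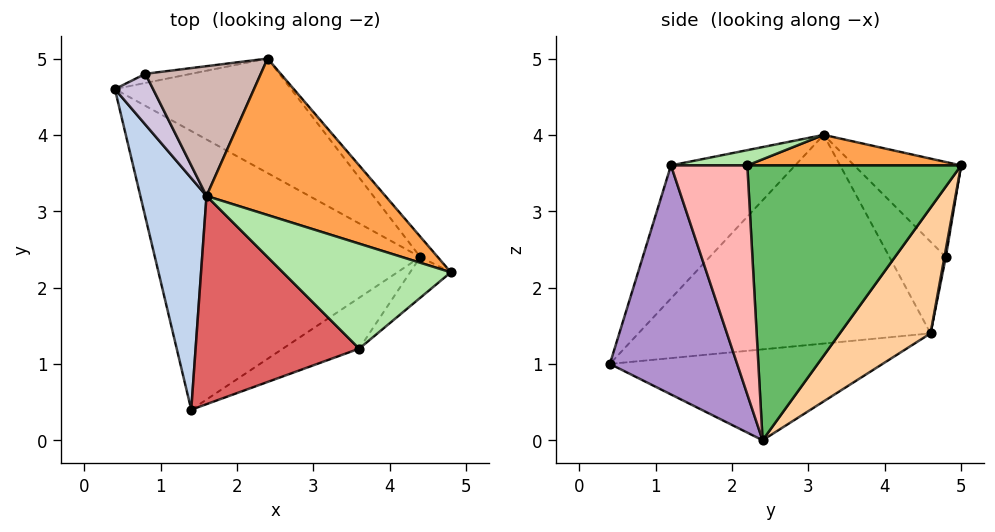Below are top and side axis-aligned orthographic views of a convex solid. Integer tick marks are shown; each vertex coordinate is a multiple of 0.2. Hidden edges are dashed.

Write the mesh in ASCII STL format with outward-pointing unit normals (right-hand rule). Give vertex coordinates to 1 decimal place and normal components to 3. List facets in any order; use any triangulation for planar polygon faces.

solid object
 facet normal -0.324 0.013 -0.946
  outer loop
   vertex 4.4 2.4 0.0
   vertex 1.4 0.4 1.0
   vertex 0.4 4.6 1.4
  endloop
 endfacet
 facet normal -0.924 -0.248 0.293
  outer loop
   vertex 1.6 3.2 4.0
   vertex 0.4 4.6 1.4
   vertex 1.4 0.4 1.0
  endloop
 endfacet
 facet normal 0.167 0.143 0.976
  outer loop
   vertex 2.4 5.0 3.6
   vertex 1.6 3.2 4.0
   vertex 4.8 2.2 3.6
  endloop
 endfacet
 facet normal 0.311 0.844 -0.437
  outer loop
   vertex 2.4 5.0 3.6
   vertex 4.4 2.4 0.0
   vertex 0.4 4.6 1.4
  endloop
 endfacet
 facet normal 0.758 0.650 -0.048
  outer loop
   vertex 2.4 5.0 3.6
   vertex 4.8 2.2 3.6
   vertex 4.4 2.4 0.0
  endloop
 endfacet
 facet normal 0.090 -0.108 0.990
  outer loop
   vertex 3.6 1.2 3.6
   vertex 4.8 2.2 3.6
   vertex 1.6 3.2 4.0
  endloop
 endfacet
 facet normal -0.496 -0.618 0.610
  outer loop
   vertex 3.6 1.2 3.6
   vertex 1.6 3.2 4.0
   vertex 1.4 0.4 1.0
  endloop
 endfacet
 facet normal 0.636 -0.763 -0.113
  outer loop
   vertex 3.6 1.2 3.6
   vertex 4.4 2.4 0.0
   vertex 4.8 2.2 3.6
  endloop
 endfacet
 facet normal 0.507 -0.845 -0.169
  outer loop
   vertex 3.6 1.2 3.6
   vertex 1.4 0.4 1.0
   vertex 4.4 2.4 0.0
  endloop
 endfacet
 facet normal -0.920 -0.077 0.383
  outer loop
   vertex 0.8 4.8 2.4
   vertex 0.4 4.6 1.4
   vertex 1.6 3.2 4.0
  endloop
 endfacet
 facet normal 0.035 0.977 -0.209
  outer loop
   vertex 0.8 4.8 2.4
   vertex 2.4 5.0 3.6
   vertex 0.4 4.6 1.4
  endloop
 endfacet
 facet normal -0.579 0.413 0.703
  outer loop
   vertex 0.8 4.8 2.4
   vertex 1.6 3.2 4.0
   vertex 2.4 5.0 3.6
  endloop
 endfacet
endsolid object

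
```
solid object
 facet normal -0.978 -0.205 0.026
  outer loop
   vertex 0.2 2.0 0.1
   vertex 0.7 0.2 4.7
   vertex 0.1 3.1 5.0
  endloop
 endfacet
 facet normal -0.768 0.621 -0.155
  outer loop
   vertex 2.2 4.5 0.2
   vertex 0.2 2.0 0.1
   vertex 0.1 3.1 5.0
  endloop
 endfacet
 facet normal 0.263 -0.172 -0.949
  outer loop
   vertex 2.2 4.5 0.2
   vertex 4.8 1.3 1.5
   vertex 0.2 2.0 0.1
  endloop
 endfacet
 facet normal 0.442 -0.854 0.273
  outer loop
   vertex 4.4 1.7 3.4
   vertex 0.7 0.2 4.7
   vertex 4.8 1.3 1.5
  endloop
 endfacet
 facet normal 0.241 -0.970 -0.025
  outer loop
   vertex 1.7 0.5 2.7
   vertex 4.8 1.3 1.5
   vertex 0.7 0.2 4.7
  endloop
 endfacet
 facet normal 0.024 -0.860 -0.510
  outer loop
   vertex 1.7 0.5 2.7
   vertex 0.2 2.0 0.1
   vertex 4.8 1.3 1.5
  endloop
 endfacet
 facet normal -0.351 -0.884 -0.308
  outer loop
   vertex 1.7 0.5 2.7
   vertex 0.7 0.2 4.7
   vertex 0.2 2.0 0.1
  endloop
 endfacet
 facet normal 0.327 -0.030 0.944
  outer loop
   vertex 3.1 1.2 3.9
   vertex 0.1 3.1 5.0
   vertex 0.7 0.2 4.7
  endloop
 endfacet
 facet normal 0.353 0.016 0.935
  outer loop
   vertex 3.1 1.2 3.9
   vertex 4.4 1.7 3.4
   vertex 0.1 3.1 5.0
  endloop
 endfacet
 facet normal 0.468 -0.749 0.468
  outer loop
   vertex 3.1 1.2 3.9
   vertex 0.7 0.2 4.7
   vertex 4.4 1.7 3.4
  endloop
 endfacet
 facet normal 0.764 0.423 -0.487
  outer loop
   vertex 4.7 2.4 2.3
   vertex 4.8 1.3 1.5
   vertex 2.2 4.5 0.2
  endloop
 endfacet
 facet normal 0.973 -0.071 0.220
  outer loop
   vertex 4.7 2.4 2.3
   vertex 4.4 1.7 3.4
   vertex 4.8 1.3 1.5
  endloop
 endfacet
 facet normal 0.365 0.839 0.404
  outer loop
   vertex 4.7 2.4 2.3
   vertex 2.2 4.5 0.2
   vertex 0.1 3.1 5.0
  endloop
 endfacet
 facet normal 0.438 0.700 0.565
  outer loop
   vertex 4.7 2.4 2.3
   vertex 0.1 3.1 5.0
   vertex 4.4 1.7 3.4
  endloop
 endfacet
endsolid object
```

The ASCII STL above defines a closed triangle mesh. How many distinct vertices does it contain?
9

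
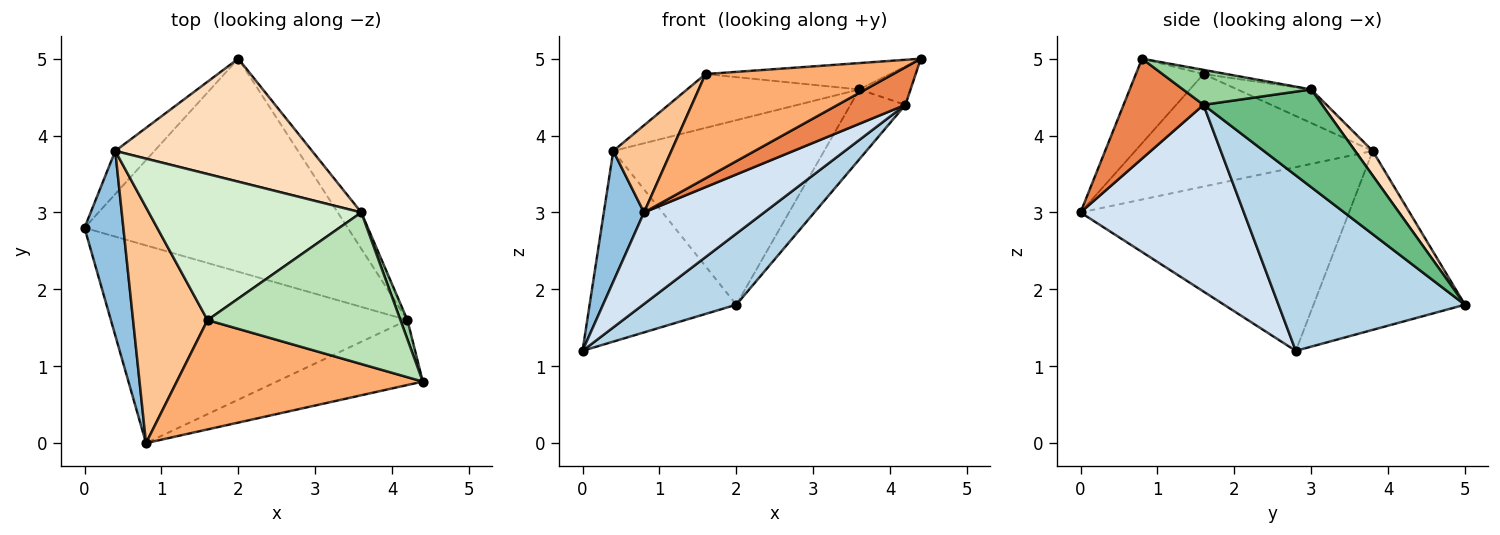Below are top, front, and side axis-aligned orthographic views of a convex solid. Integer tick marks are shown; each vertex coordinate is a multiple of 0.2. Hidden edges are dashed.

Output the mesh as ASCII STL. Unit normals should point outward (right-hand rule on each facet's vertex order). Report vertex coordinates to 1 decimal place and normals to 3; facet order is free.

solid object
 facet normal -0.710 0.687 -0.155
  outer loop
   vertex 0.4 3.8 3.8
   vertex 2.0 5.0 1.8
   vertex 0.0 2.8 1.2
  endloop
 endfacet
 facet normal -0.968 -0.145 0.205
  outer loop
   vertex 0.4 3.8 3.8
   vertex 0.0 2.8 1.2
   vertex 0.8 0.0 3.0
  endloop
 endfacet
 facet normal 0.535 -0.267 -0.802
  outer loop
   vertex 4.2 1.6 4.4
   vertex 0.0 2.8 1.2
   vertex 2.0 5.0 1.8
  endloop
 endfacet
 facet normal 0.496 -0.365 -0.788
  outer loop
   vertex 4.2 1.6 4.4
   vertex 0.8 0.0 3.0
   vertex 0.0 2.8 1.2
  endloop
 endfacet
 facet normal 0.510 -0.431 -0.745
  outer loop
   vertex 4.2 1.6 4.4
   vertex 4.4 0.8 5.0
   vertex 0.8 0.0 3.0
  endloop
 endfacet
 facet normal -0.241 -0.670 0.702
  outer loop
   vertex 1.6 1.6 4.8
   vertex 0.8 0.0 3.0
   vertex 4.4 0.8 5.0
  endloop
 endfacet
 facet normal -0.817 -0.200 0.541
  outer loop
   vertex 1.6 1.6 4.8
   vertex 0.4 3.8 3.8
   vertex 0.8 0.0 3.0
  endloop
 endfacet
 facet normal 0.069 0.830 0.553
  outer loop
   vertex 3.6 3.0 4.6
   vertex 2.0 5.0 1.8
   vertex 0.4 3.8 3.8
  endloop
 endfacet
 facet normal 0.887 0.410 -0.213
  outer loop
   vertex 3.6 3.0 4.6
   vertex 4.2 1.6 4.4
   vertex 2.0 5.0 1.8
  endloop
 endfacet
 facet normal 0.913 0.365 0.183
  outer loop
   vertex 3.6 3.0 4.6
   vertex 4.4 0.8 5.0
   vertex 4.2 1.6 4.4
  endloop
 endfacet
 facet normal -0.021 0.171 0.985
  outer loop
   vertex 3.6 3.0 4.6
   vertex 1.6 1.6 4.8
   vertex 4.4 0.8 5.0
  endloop
 endfacet
 facet normal -0.147 0.342 0.928
  outer loop
   vertex 3.6 3.0 4.6
   vertex 0.4 3.8 3.8
   vertex 1.6 1.6 4.8
  endloop
 endfacet
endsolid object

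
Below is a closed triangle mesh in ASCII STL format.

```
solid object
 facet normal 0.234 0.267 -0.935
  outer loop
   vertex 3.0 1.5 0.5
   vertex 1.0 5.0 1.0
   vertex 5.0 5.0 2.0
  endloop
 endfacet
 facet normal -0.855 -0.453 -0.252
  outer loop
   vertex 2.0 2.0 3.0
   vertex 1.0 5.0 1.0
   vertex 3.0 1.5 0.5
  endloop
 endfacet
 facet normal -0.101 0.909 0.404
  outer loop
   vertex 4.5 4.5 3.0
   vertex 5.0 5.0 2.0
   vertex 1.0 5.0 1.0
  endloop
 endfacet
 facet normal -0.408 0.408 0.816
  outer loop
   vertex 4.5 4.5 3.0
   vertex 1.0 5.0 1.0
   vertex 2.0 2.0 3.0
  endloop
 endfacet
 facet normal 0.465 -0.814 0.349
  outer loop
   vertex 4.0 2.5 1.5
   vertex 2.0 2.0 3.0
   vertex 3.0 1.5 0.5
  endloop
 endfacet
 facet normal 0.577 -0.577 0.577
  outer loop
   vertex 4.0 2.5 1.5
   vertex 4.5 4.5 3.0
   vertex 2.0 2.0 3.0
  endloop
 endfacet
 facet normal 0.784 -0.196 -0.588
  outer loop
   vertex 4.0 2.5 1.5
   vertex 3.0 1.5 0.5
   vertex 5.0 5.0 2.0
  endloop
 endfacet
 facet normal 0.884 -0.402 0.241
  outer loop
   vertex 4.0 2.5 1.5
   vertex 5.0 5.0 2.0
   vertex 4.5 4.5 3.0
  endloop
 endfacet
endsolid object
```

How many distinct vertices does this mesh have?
6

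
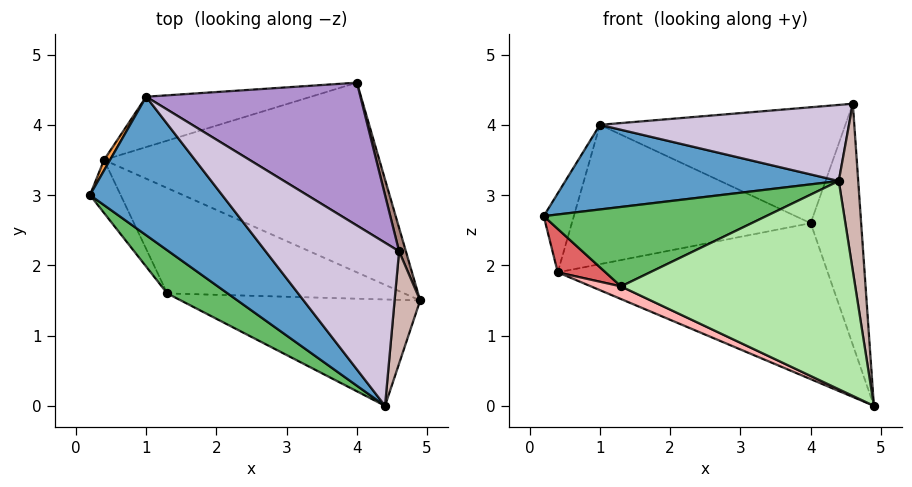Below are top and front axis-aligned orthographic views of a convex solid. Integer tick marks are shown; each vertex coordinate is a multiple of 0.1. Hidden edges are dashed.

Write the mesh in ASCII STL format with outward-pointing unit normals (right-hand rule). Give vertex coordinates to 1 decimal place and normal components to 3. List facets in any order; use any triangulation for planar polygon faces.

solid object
 facet normal -0.428 -0.471 0.771
  outer loop
   vertex 1.0 4.4 4.0
   vertex 0.2 3.0 2.7
   vertex 4.4 0.0 3.2
  endloop
 endfacet
 facet normal -0.044 0.634 -0.772
  outer loop
   vertex 0.4 3.5 1.9
   vertex 4.0 4.6 2.6
   vertex 4.9 1.5 0.0
  endloop
 endfacet
 facet normal -0.890 0.452 0.060
  outer loop
   vertex 0.4 3.5 1.9
   vertex 0.2 3.0 2.7
   vertex 1.0 4.4 4.0
  endloop
 endfacet
 facet normal -0.216 0.918 -0.332
  outer loop
   vertex 0.4 3.5 1.9
   vertex 1.0 4.4 4.0
   vertex 4.0 4.6 2.6
  endloop
 endfacet
 facet normal -0.565 -0.725 0.394
  outer loop
   vertex 1.3 1.6 1.7
   vertex 4.4 0.0 3.2
   vertex 0.2 3.0 2.7
  endloop
 endfacet
 facet normal -0.233 -0.866 -0.442
  outer loop
   vertex 1.3 1.6 1.7
   vertex 4.9 1.5 0.0
   vertex 4.4 0.0 3.2
  endloop
 endfacet
 facet normal -0.834 -0.350 -0.427
  outer loop
   vertex 1.3 1.6 1.7
   vertex 0.2 3.0 2.7
   vertex 0.4 3.5 1.9
  endloop
 endfacet
 facet normal -0.427 -0.108 -0.898
  outer loop
   vertex 1.3 1.6 1.7
   vertex 0.4 3.5 1.9
   vertex 4.9 1.5 0.0
  endloop
 endfacet
 facet normal 0.305 0.600 0.739
  outer loop
   vertex 4.6 2.2 4.3
   vertex 4.0 4.6 2.6
   vertex 1.0 4.4 4.0
  endloop
 endfacet
 facet normal -0.317 -0.401 0.860
  outer loop
   vertex 4.6 2.2 4.3
   vertex 1.0 4.4 4.0
   vertex 4.4 0.0 3.2
  endloop
 endfacet
 facet normal 0.965 0.259 0.025
  outer loop
   vertex 4.6 2.2 4.3
   vertex 4.9 1.5 0.0
   vertex 4.0 4.6 2.6
  endloop
 endfacet
 facet normal 0.987 -0.135 0.091
  outer loop
   vertex 4.6 2.2 4.3
   vertex 4.4 0.0 3.2
   vertex 4.9 1.5 0.0
  endloop
 endfacet
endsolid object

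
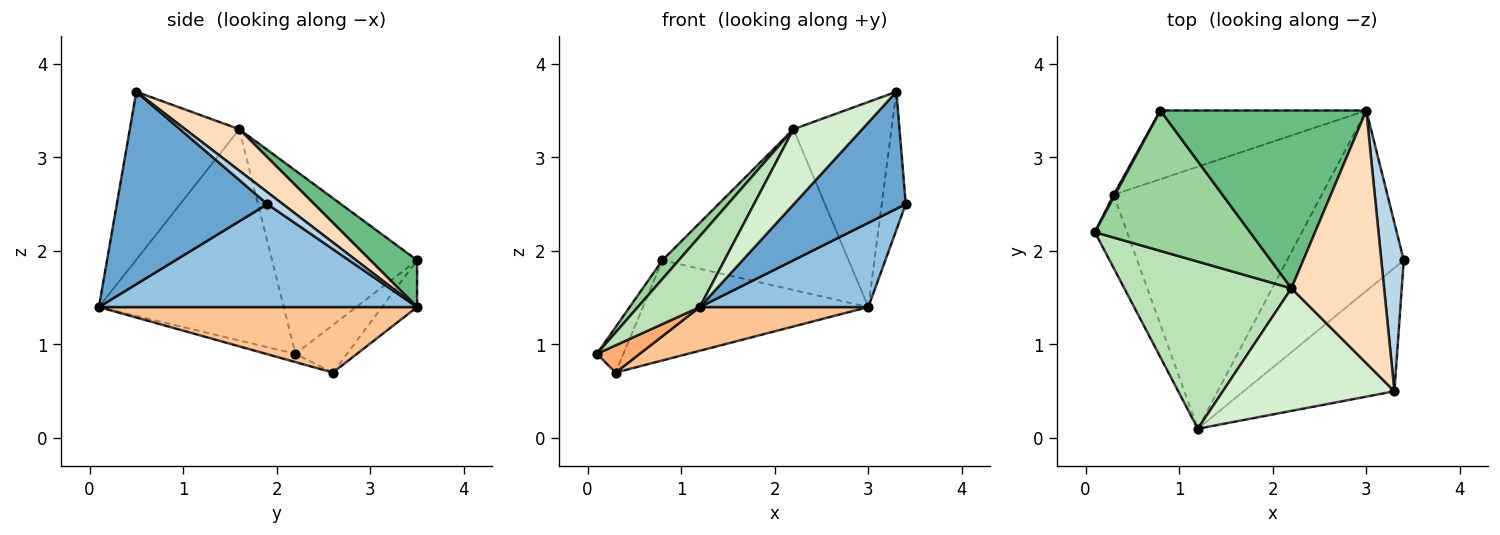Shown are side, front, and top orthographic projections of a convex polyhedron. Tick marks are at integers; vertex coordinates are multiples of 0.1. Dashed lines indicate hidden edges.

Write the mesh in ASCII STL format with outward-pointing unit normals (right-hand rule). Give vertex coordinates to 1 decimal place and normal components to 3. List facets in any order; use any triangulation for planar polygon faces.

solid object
 facet normal 0.679 -0.505 -0.532
  outer loop
   vertex 3.3 0.5 3.7
   vertex 1.2 0.1 1.4
   vertex 3.4 1.9 2.5
  endloop
 endfacet
 facet normal 0.624 -0.331 -0.708
  outer loop
   vertex 3.0 3.5 1.4
   vertex 3.4 1.9 2.5
   vertex 1.2 0.1 1.4
  endloop
 endfacet
 facet normal 0.378 0.587 0.716
  outer loop
   vertex 3.0 3.5 1.4
   vertex 3.3 0.5 3.7
   vertex 3.4 1.9 2.5
  endloop
 endfacet
 facet normal -0.889 0.458 0.027
  outer loop
   vertex 0.3 2.6 0.7
   vertex 0.1 2.2 0.9
   vertex 0.8 3.5 1.9
  endloop
 endfacet
 facet normal -0.127 0.818 -0.561
  outer loop
   vertex 0.3 2.6 0.7
   vertex 0.8 3.5 1.9
   vertex 3.0 3.5 1.4
  endloop
 endfacet
 facet normal -0.233 -0.339 -0.911
  outer loop
   vertex 0.3 2.6 0.7
   vertex 1.2 0.1 1.4
   vertex 0.1 2.2 0.9
  endloop
 endfacet
 facet normal 0.297 -0.157 -0.942
  outer loop
   vertex 0.3 2.6 0.7
   vertex 3.0 3.5 1.4
   vertex 1.2 0.1 1.4
  endloop
 endfacet
 facet normal 0.328 0.595 0.733
  outer loop
   vertex 2.2 1.6 3.3
   vertex 3.3 0.5 3.7
   vertex 3.0 3.5 1.4
  endloop
 endfacet
 facet normal 0.166 0.661 0.731
  outer loop
   vertex 2.2 1.6 3.3
   vertex 3.0 3.5 1.4
   vertex 0.8 3.5 1.9
  endloop
 endfacet
 facet normal -0.760 -0.086 0.644
  outer loop
   vertex 2.2 1.6 3.3
   vertex 0.8 3.5 1.9
   vertex 0.1 2.2 0.9
  endloop
 endfacet
 facet normal -0.758 -0.254 0.600
  outer loop
   vertex 2.2 1.6 3.3
   vertex 0.1 2.2 0.9
   vertex 1.2 0.1 1.4
  endloop
 endfacet
 facet normal -0.640 -0.402 0.654
  outer loop
   vertex 2.2 1.6 3.3
   vertex 1.2 0.1 1.4
   vertex 3.3 0.5 3.7
  endloop
 endfacet
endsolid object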